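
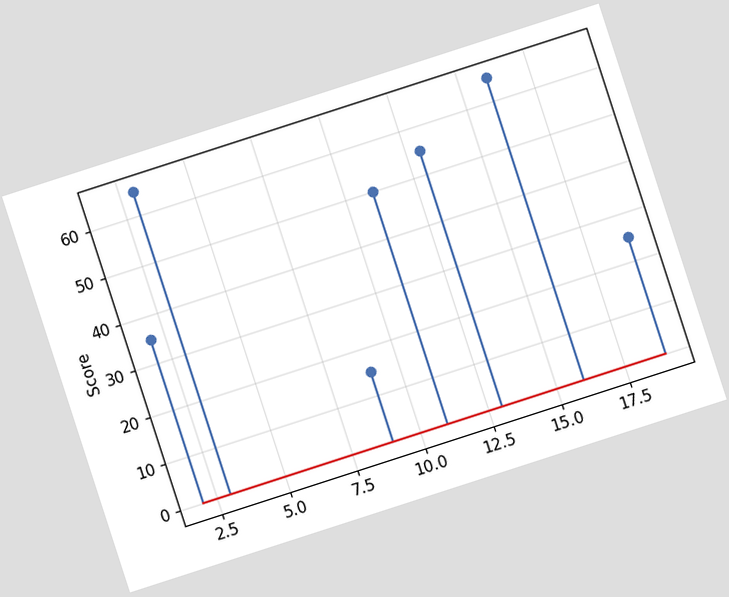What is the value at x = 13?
The chart is tilted about 18° counter-clockwise. The stem at x=13 reaches 55.

55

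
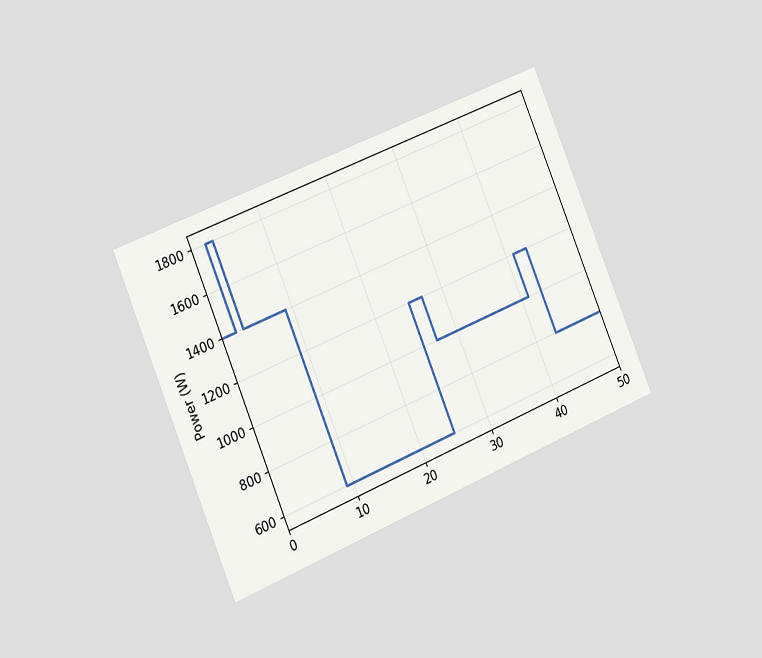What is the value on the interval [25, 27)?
The chart is tilted about 23° counter-clockwise and viewed slightly from the left. On [25, 27) the step sits at 1200W.

1200W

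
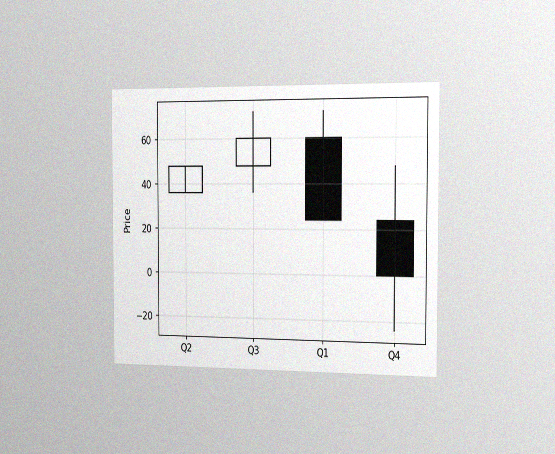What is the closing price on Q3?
The chart is viewed slightly from the right, with some photo noise. The Q3 candle closes at 60.

60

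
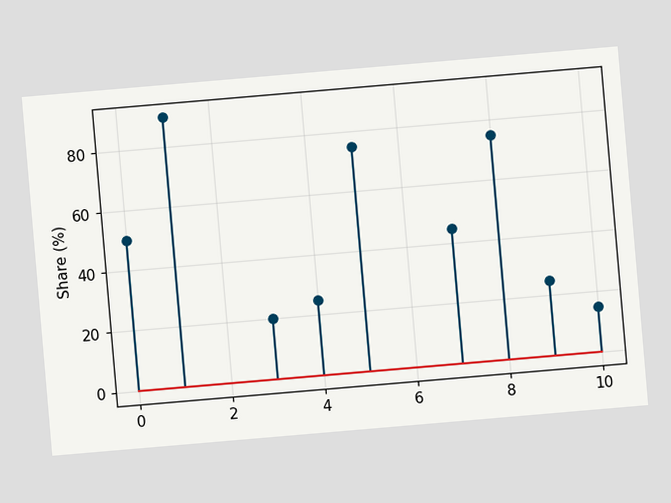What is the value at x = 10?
15%

The chart is tilted about 5° counter-clockwise. The stem at x=10 reaches 15%.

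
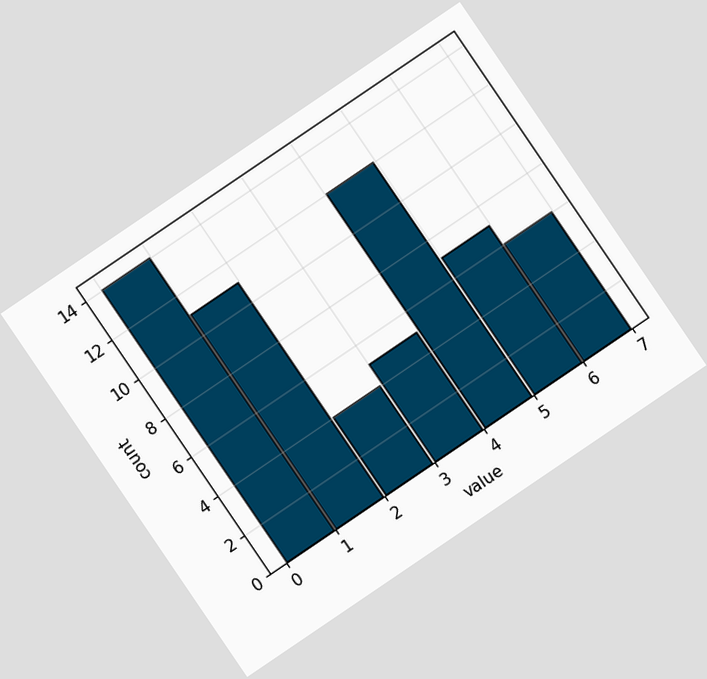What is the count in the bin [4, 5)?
The chart is tilted about 34° counter-clockwise. The [4, 5) bin has height 12.

12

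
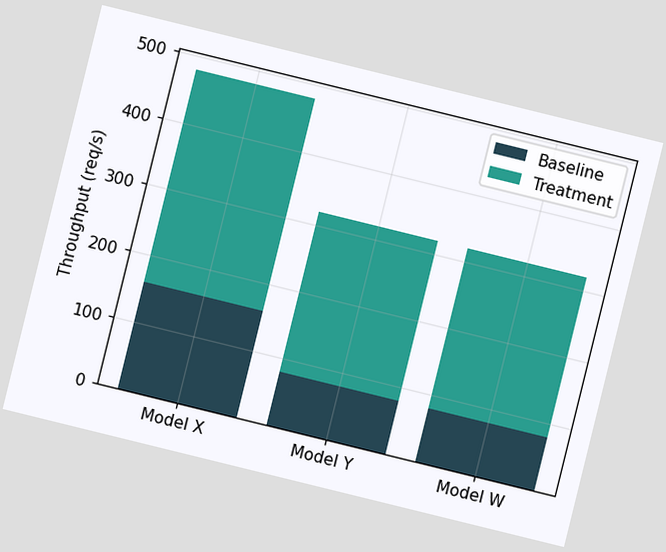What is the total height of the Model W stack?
320req/s

The chart is tilted about 14° clockwise. The Model W stack's top reaches 320req/s on the y-axis.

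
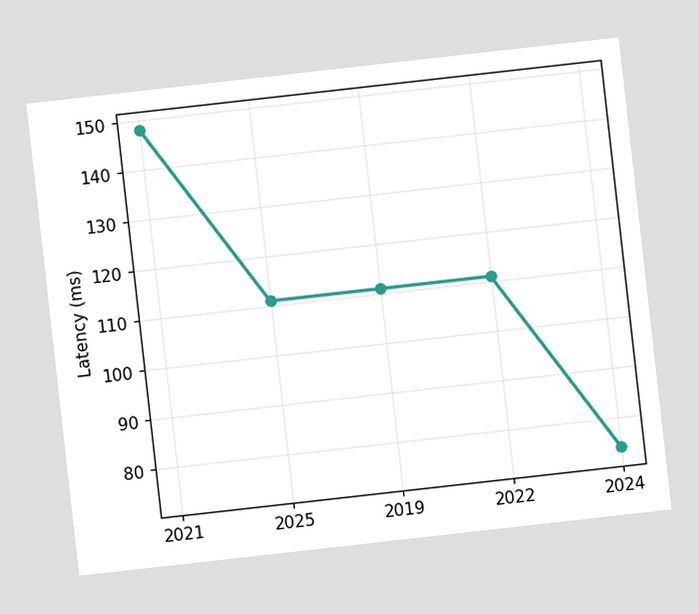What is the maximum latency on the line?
148ms

The chart is tilted about 6° counter-clockwise. The highest point is at 2021, and reading across to the y-axis gives 148ms.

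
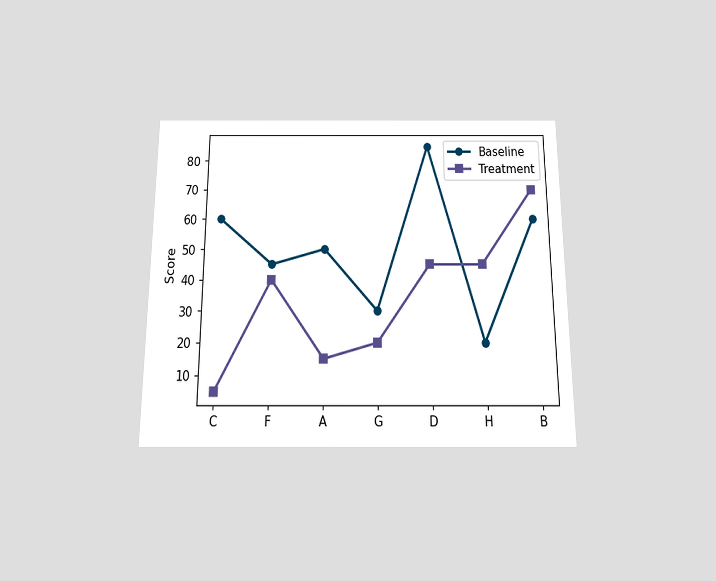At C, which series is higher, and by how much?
The chart is viewed slightly from below. At C, Baseline sits above the other line by 55.

Baseline, by 55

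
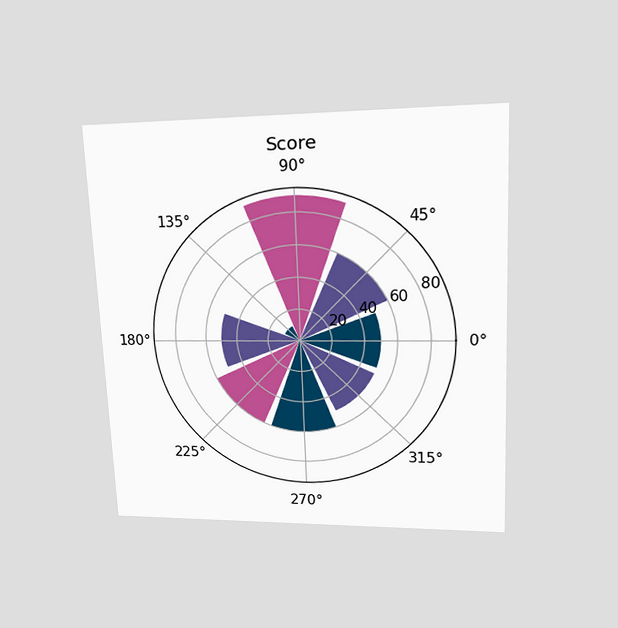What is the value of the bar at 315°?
The chart is tilted about 2° counter-clockwise and viewed at a slight angle. The bar at 315° reaches 50 on the radial axis.

50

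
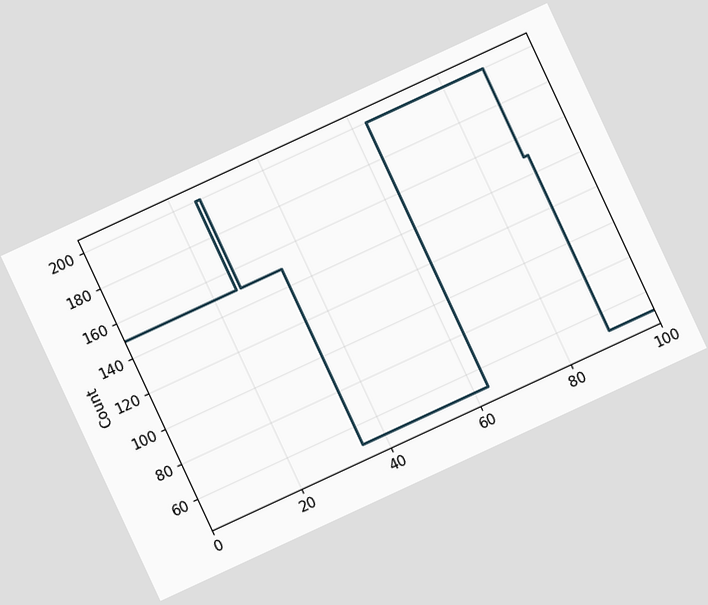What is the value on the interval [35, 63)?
The chart is tilted about 25° counter-clockwise. On [35, 63) the step sits at 50.

50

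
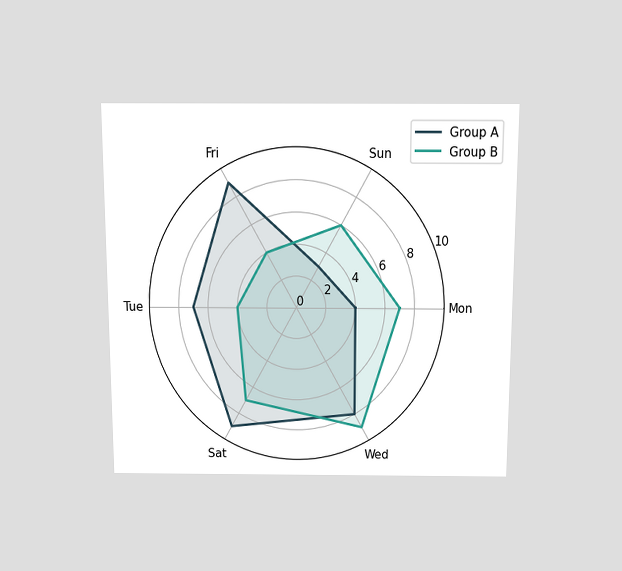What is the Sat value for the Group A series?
9

The chart is viewed slightly from above. On the Sat axis, Group A reaches 9.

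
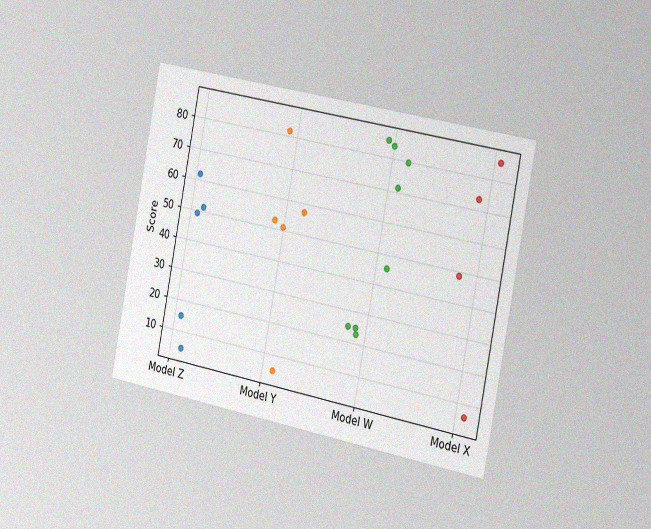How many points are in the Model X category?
4

The chart is tilted about 11° clockwise and viewed slightly from the right, with some photo noise. Counting the markers in the Model X column gives 4.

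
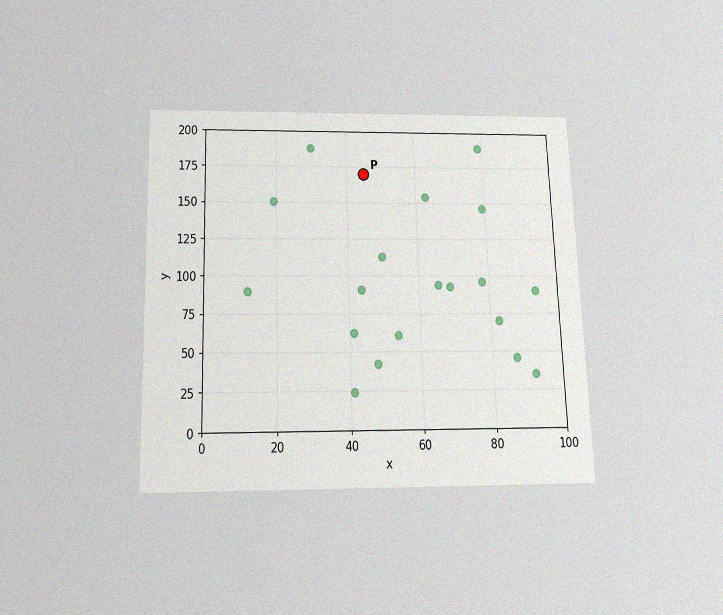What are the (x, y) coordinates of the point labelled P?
(45, 170)

The chart is viewed slightly from below, with some photo noise. Following the gridlines from P to each axis, P sits at (45, 170).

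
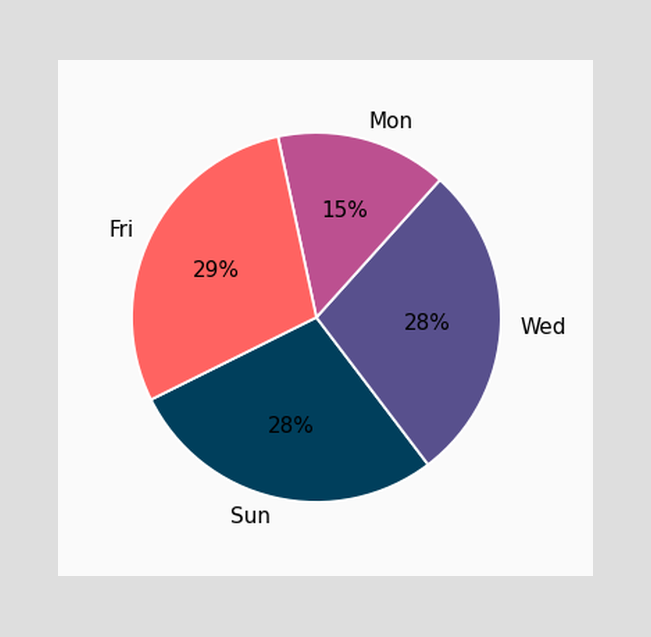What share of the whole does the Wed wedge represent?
28%

The Wed slice takes up 28% of the pie.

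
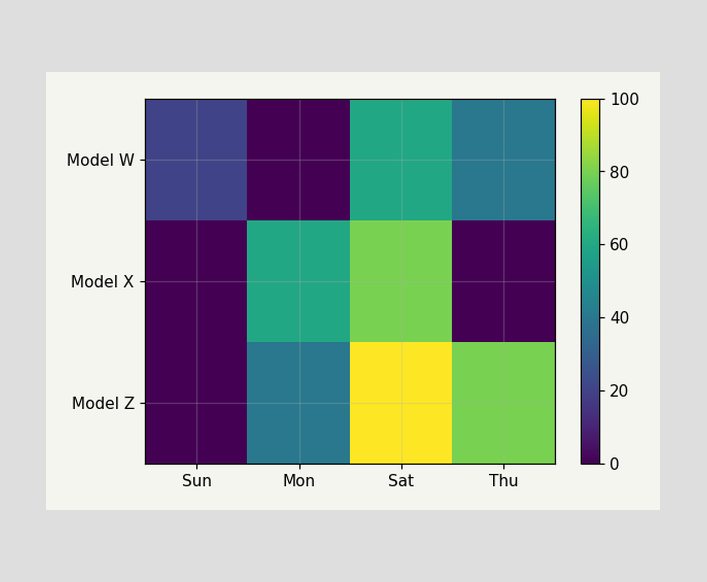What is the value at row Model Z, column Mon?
40

Matching cell (Model Z, Mon) against the colorbar gives 40.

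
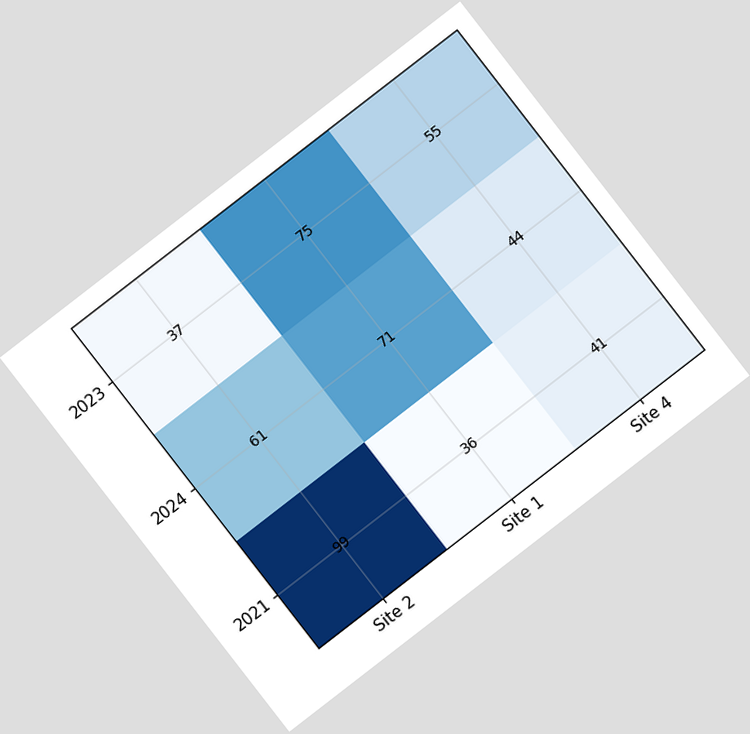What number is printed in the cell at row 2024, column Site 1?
71

The chart is tilted about 38° counter-clockwise. The (2024, Site 1) cell reads 71.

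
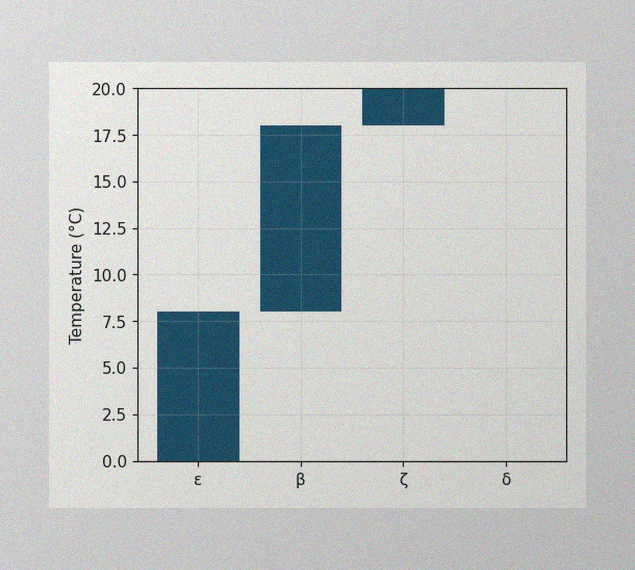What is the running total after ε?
The image has some photo noise and uneven lighting. After ε the running total reaches 8°C.

8°C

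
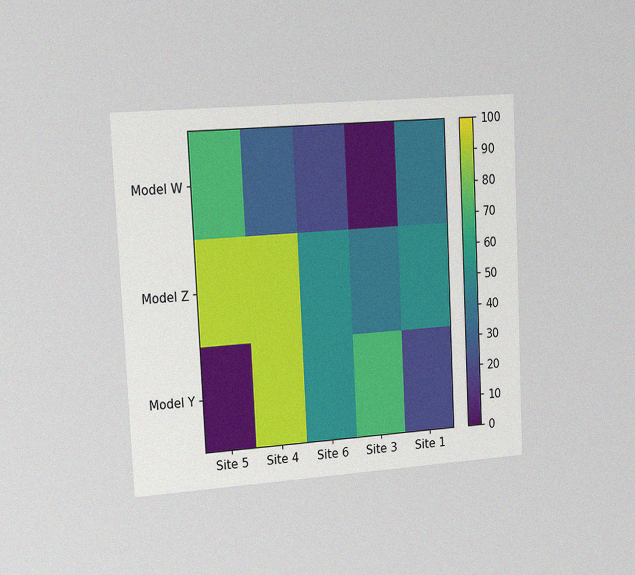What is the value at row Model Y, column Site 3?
The chart is tilted about 3° counter-clockwise and viewed slightly from the left, with some photo noise. Matching cell (Model Y, Site 3) against the colorbar gives 70.

70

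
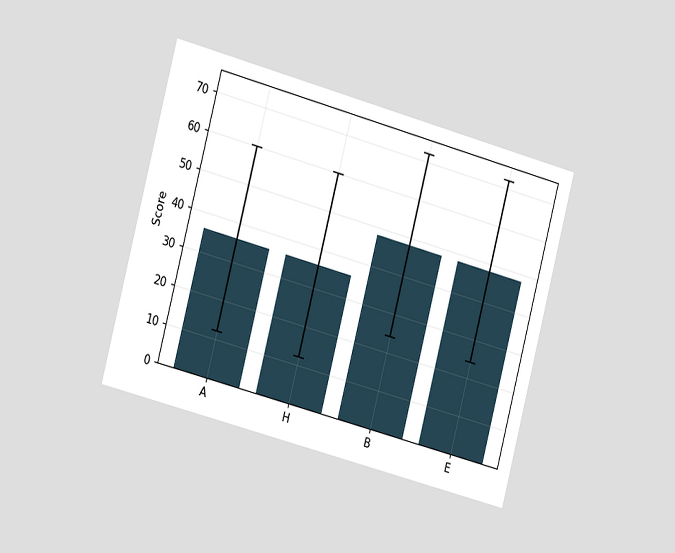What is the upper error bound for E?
The chart is tilted about 15° clockwise and viewed slightly from the left. The E bar's upper whisker reaches 72.

72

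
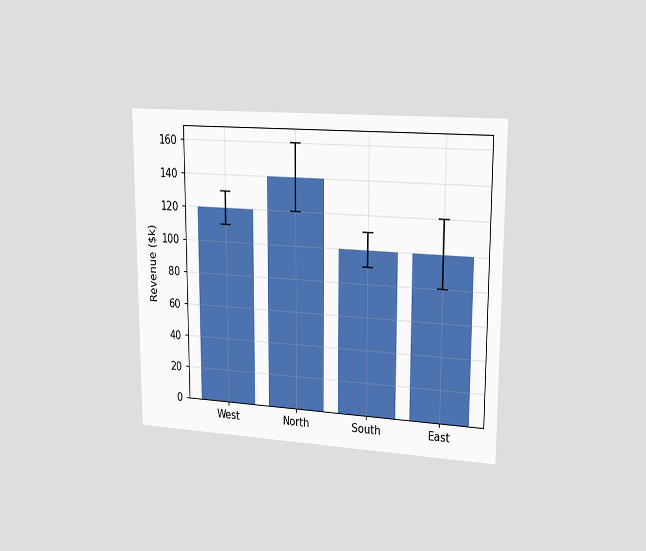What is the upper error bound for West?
$130k

The chart is viewed slightly from the right. The West bar's upper whisker reaches $130k.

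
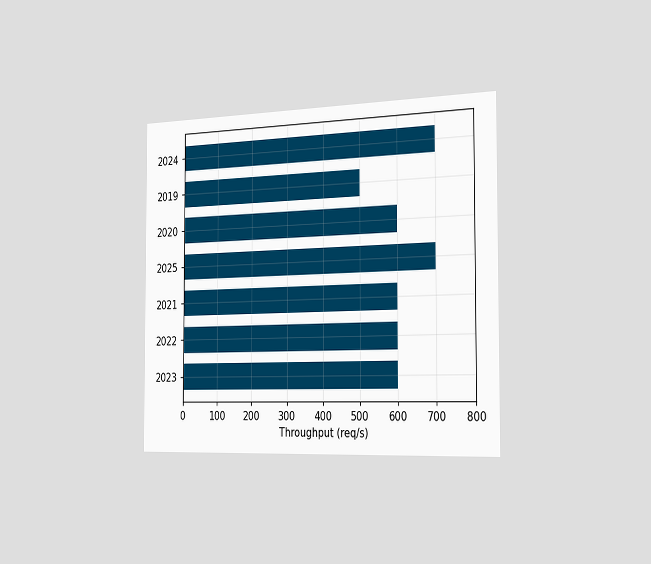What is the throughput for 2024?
700req/s

The chart is viewed slightly from the right. Reading along the chart's x-axis, the 2024 bar reaches 700req/s.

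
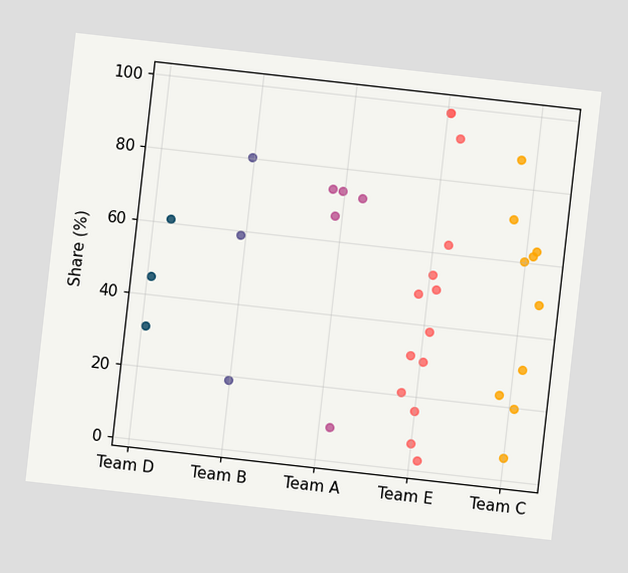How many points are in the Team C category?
The chart is tilted about 6° clockwise. Counting the markers in the Team C column gives 10.

10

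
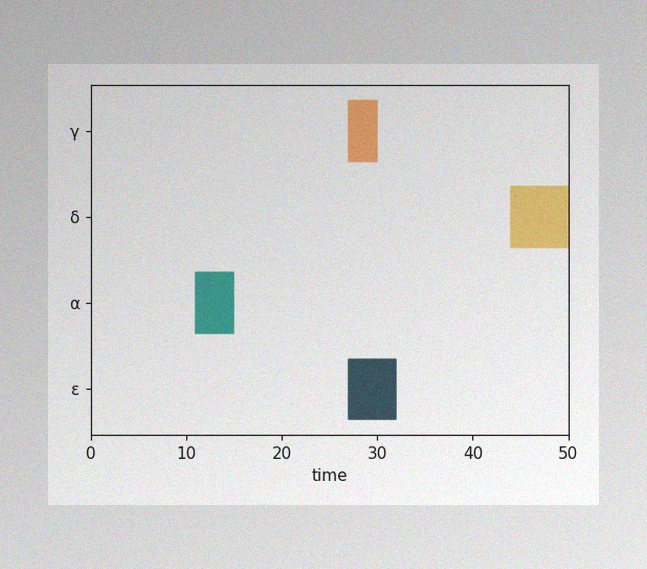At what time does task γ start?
The image has some photo noise and uneven lighting. The γ bar begins at t=27.

27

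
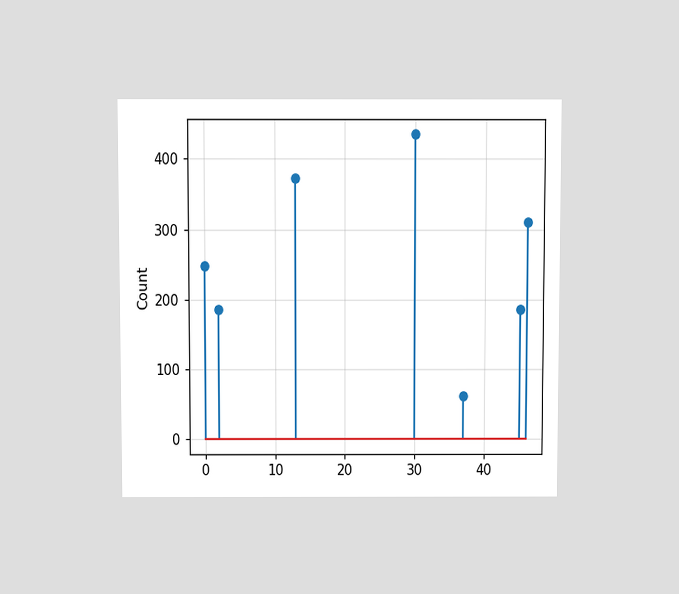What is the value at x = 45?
The chart is viewed slightly from above. The stem at x=45 reaches 186.

186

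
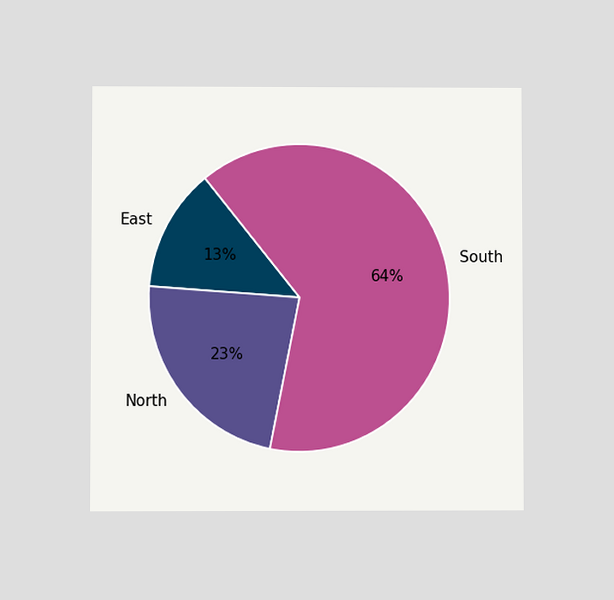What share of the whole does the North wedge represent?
The chart is viewed at a slight angle. The North slice takes up 23% of the pie.

23%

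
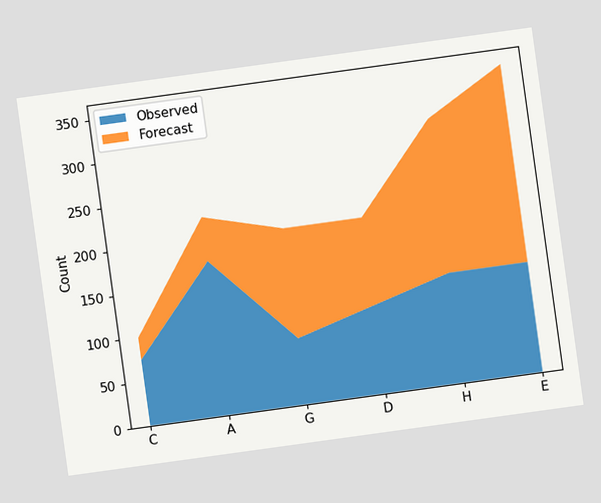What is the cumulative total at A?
225

The chart is tilted about 8° counter-clockwise. The stacked total at A reaches 225.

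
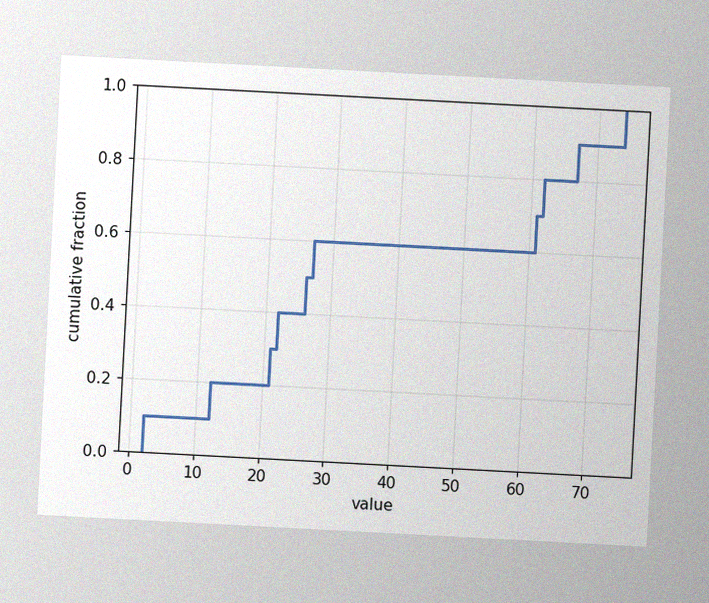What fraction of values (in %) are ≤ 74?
The chart is tilted about 3° clockwise, with some photo noise. At x=74 the ECDF step is at 100%.

100%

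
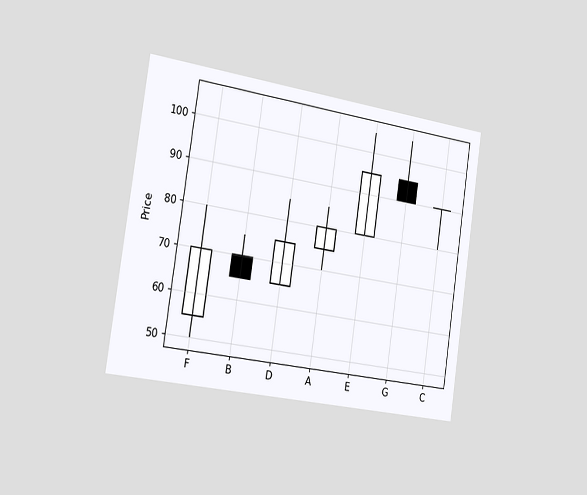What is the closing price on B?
65

The chart is tilted about 8° clockwise and viewed slightly from the left. The B candle closes at 65.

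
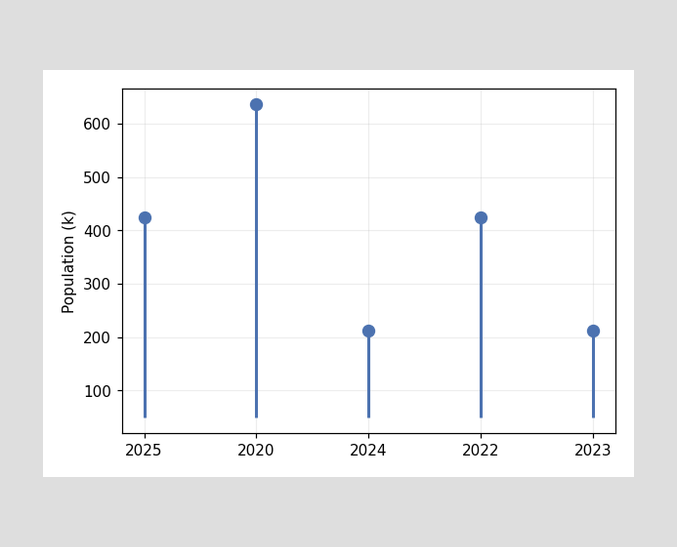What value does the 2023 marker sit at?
212k

The 2023 marker sits at 212k.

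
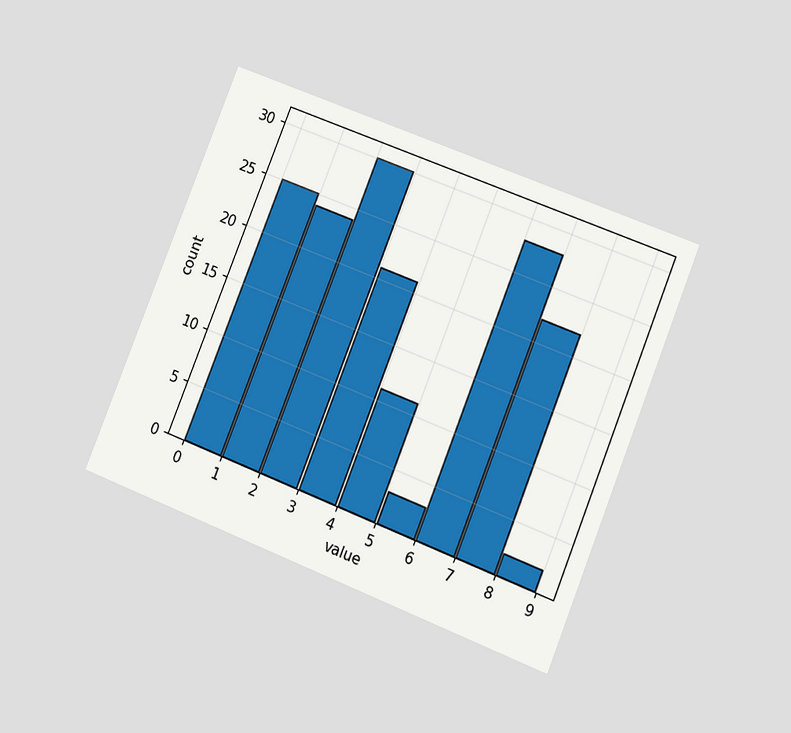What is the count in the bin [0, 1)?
25

The chart is tilted about 22° clockwise and viewed at a slight angle. The [0, 1) bin has height 25.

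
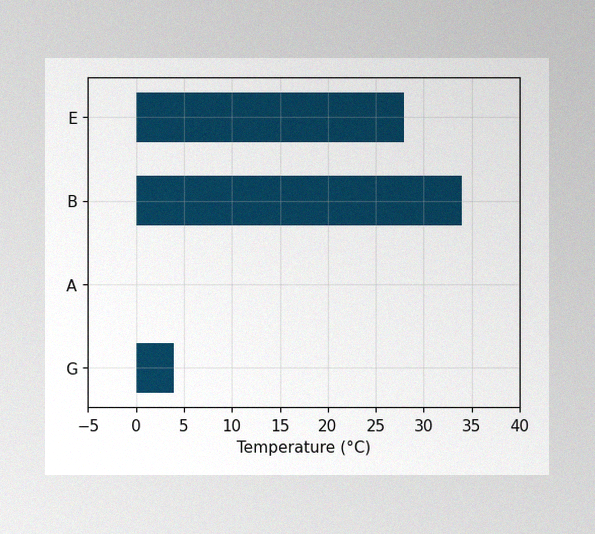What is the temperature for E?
28°C

The image has some photo noise and uneven lighting. Reading along the chart's x-axis, the E bar reaches 28°C.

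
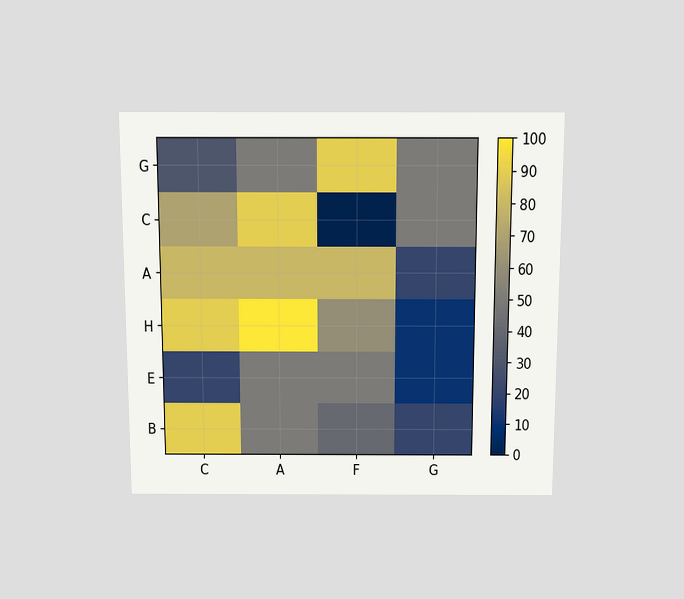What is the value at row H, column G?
The chart is viewed slightly from above. Matching cell (H, G) against the colorbar gives 10.

10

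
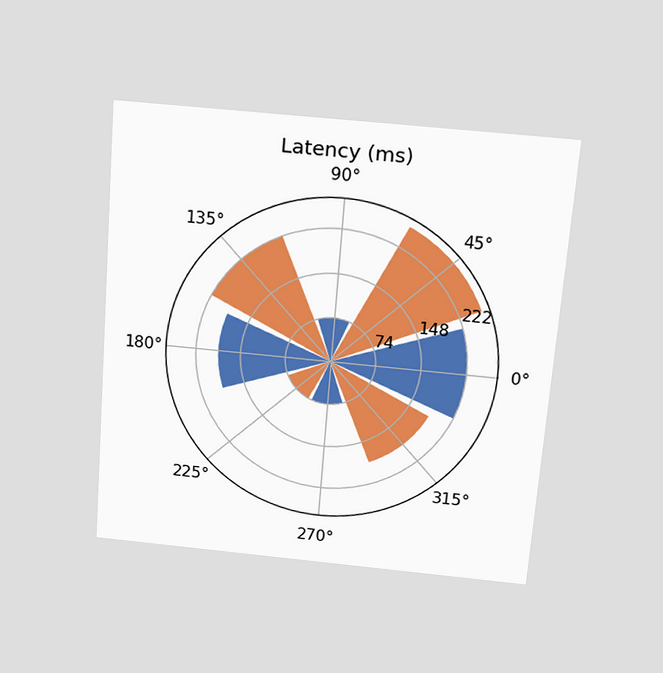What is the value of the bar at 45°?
The chart is tilted about 4° clockwise and viewed slightly from above. The bar at 45° reaches 259ms on the radial axis.

259ms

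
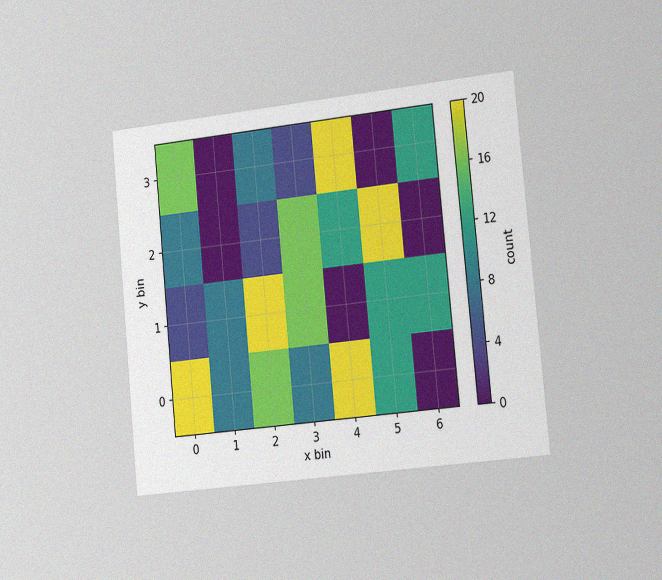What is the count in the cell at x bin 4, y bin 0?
The chart is tilted about 5° counter-clockwise and viewed slightly from the right, with some photo noise. Matching the cell (4, 0) against the colorbar gives 20.

20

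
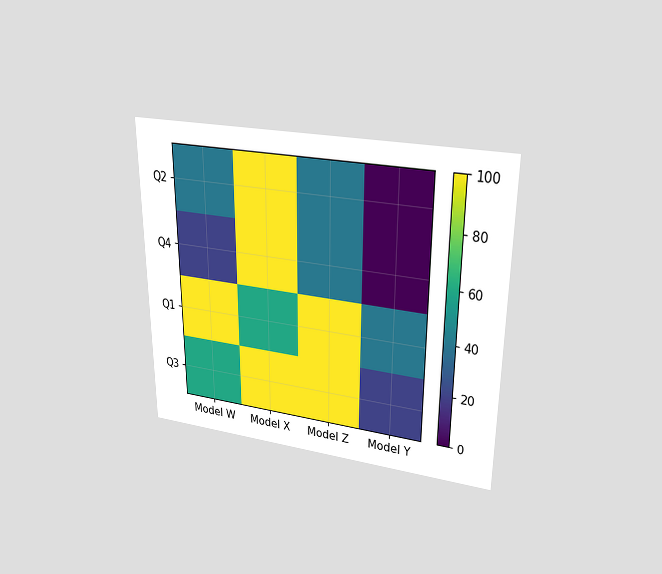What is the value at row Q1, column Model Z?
100

The chart is viewed slightly from above. Matching cell (Q1, Model Z) against the colorbar gives 100.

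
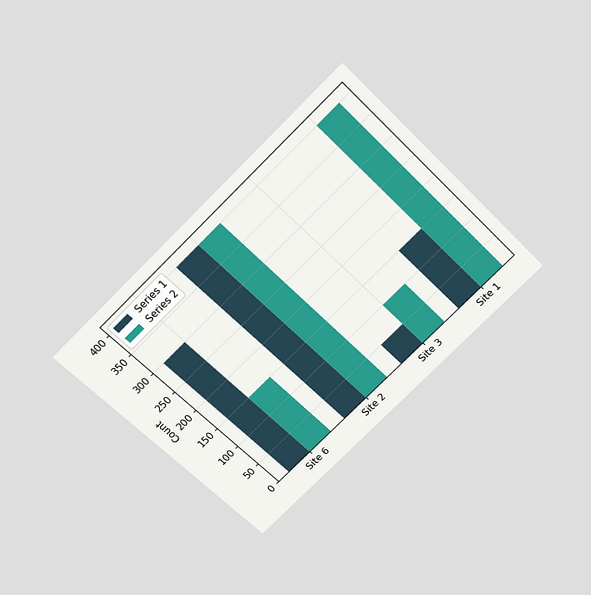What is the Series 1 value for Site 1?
The chart is tilted about 45° counter-clockwise and viewed slightly from above. The Series 1 bar at Site 1 reaches 150 on the y-axis.

150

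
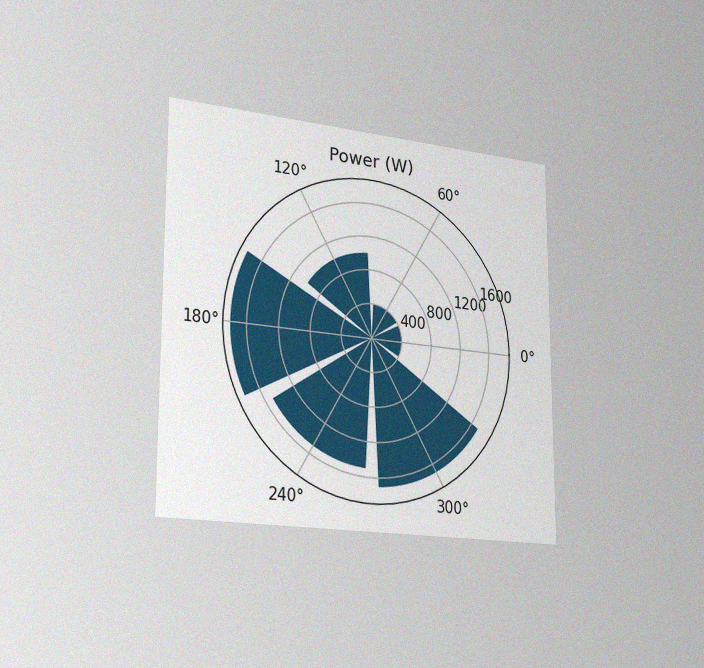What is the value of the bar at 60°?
The chart is viewed slightly from the left, with some photo noise. The bar at 60° reaches 400W on the radial axis.

400W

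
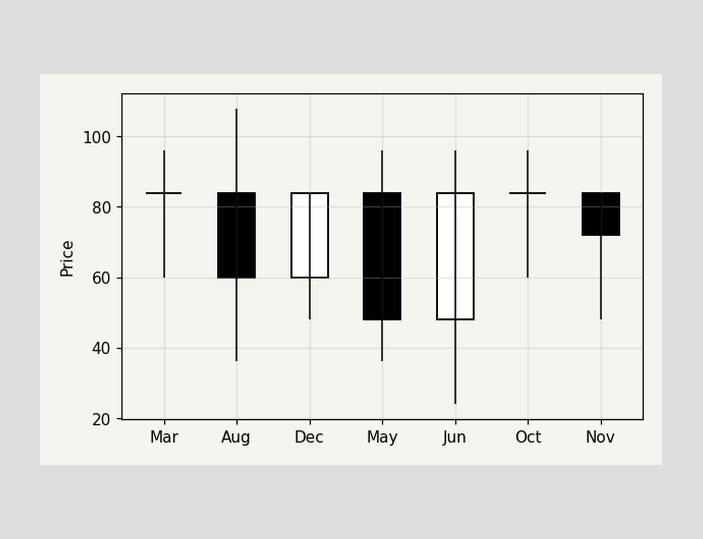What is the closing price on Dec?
The Dec candle closes at 84.

84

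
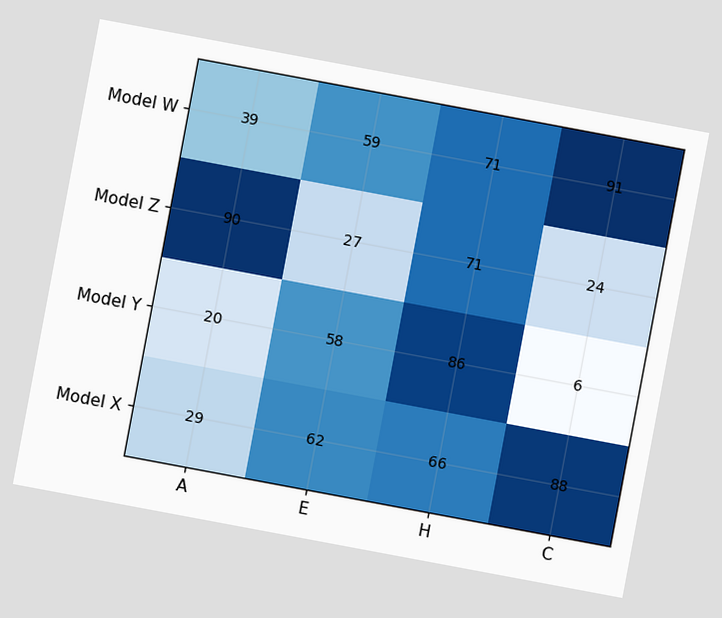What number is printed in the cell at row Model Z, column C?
24

The chart is tilted about 11° clockwise. The (Model Z, C) cell reads 24.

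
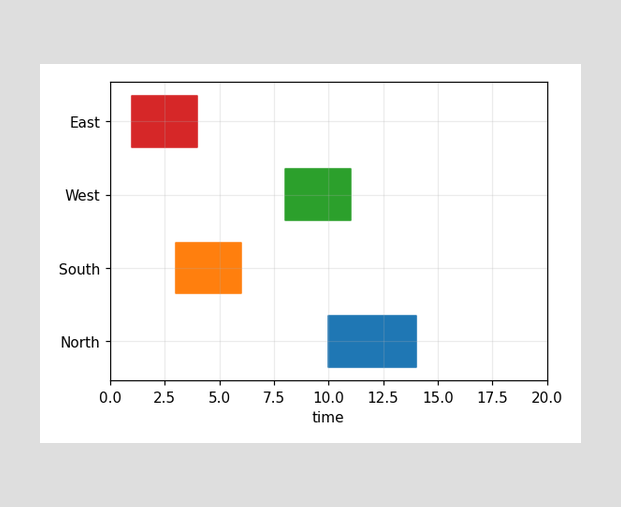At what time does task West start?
8

The West bar begins at t=8.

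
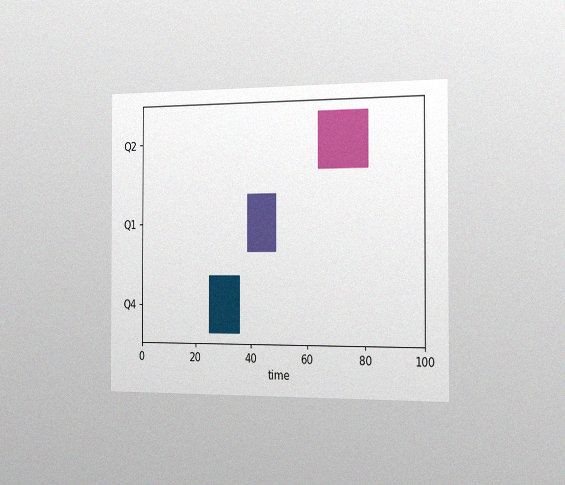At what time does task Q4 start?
The chart is viewed slightly from the right, with some photo noise. The Q4 bar begins at t=25.

25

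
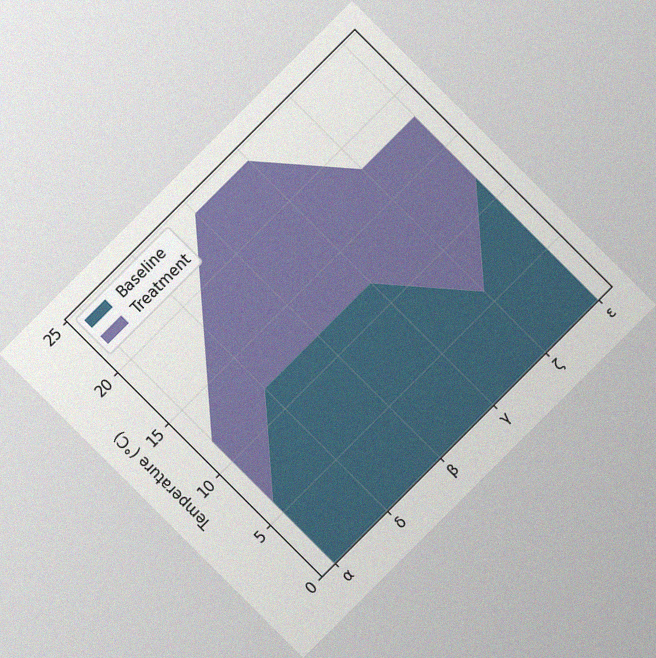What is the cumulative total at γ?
The chart is tilted about 45° counter-clockwise, with some photo noise. The stacked total at γ reaches 24°C.

24°C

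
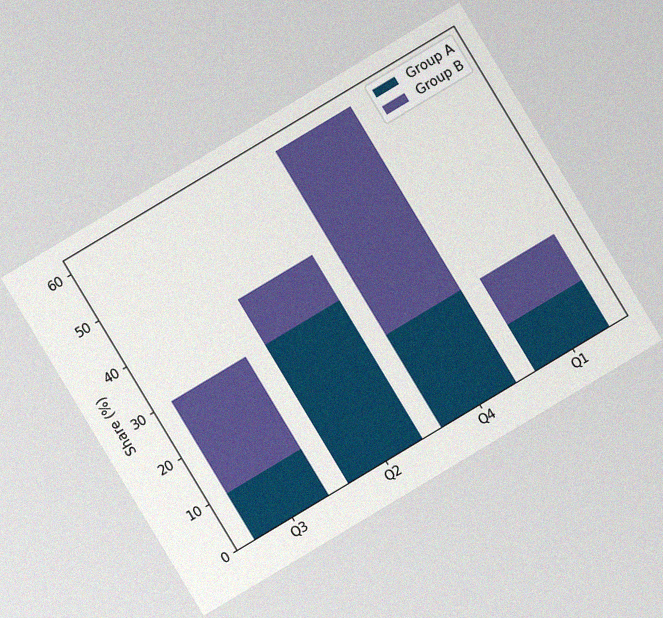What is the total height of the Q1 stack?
20%

The chart is tilted about 31° counter-clockwise, with some photo noise. The Q1 stack's top reaches 20% on the y-axis.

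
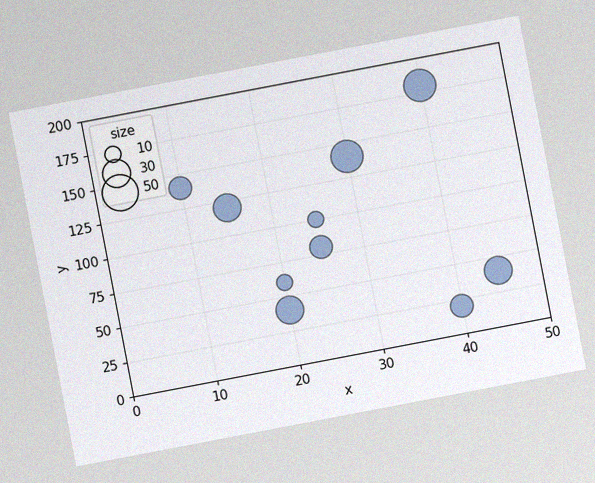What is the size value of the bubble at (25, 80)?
The chart is tilted about 11° counter-clockwise, with some photo noise. Matching the bubble at (25, 80) against the size legend gives 20.

20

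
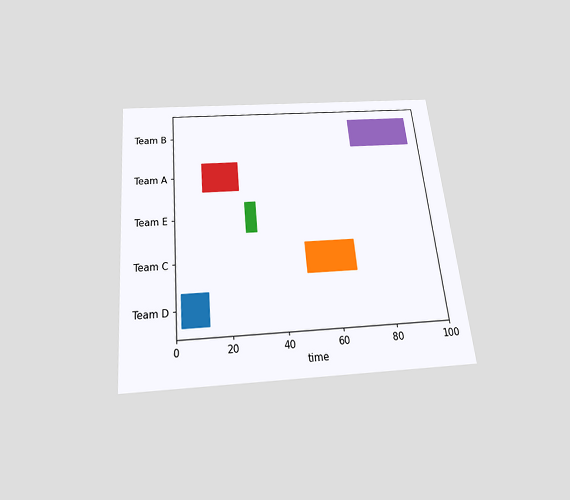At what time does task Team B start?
72

The chart is tilted about 5° counter-clockwise and viewed slightly from below. The Team B bar begins at t=72.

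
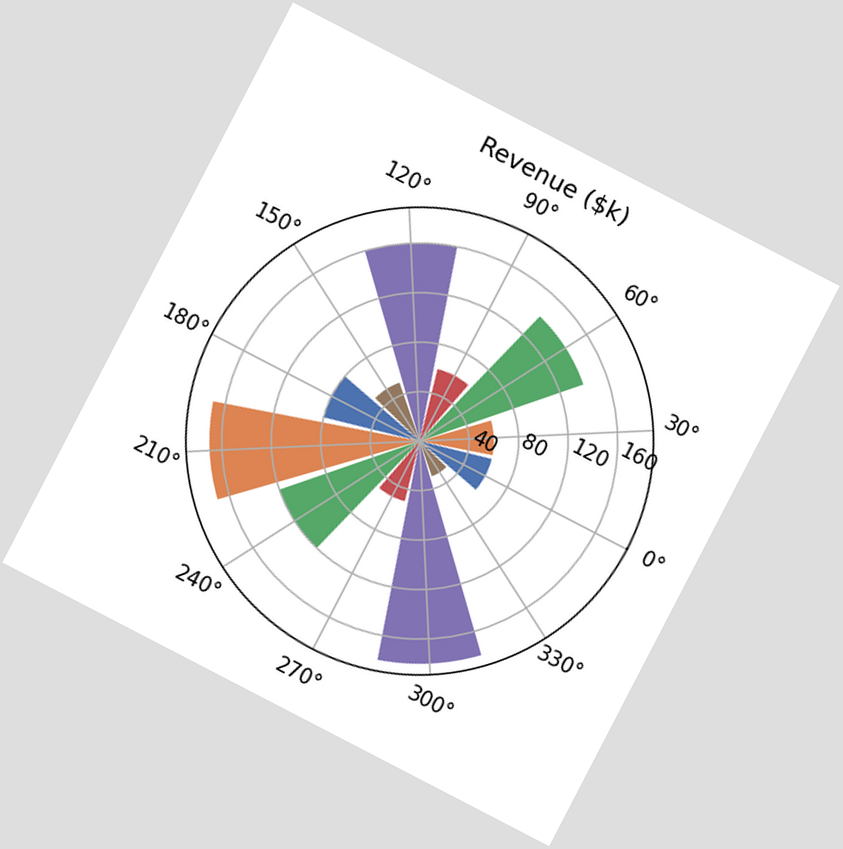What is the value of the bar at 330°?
$30k

The chart is tilted about 27° clockwise. The bar at 330° reaches $30k on the radial axis.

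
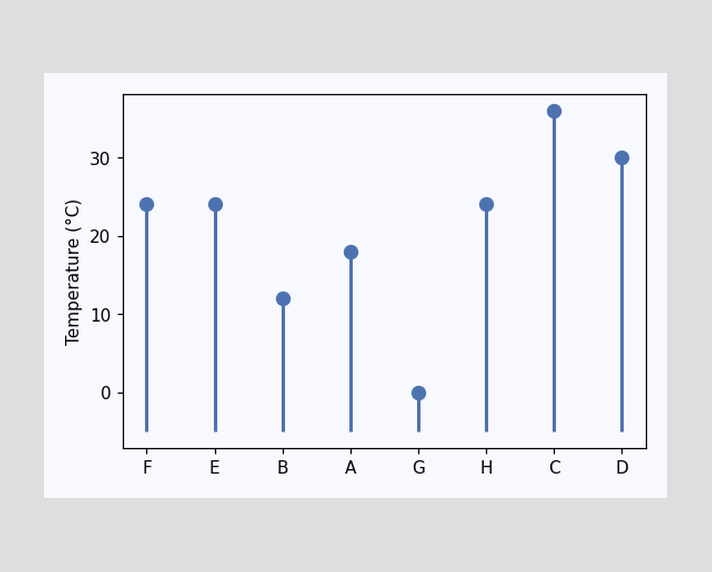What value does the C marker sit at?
36°C

The C marker sits at 36°C.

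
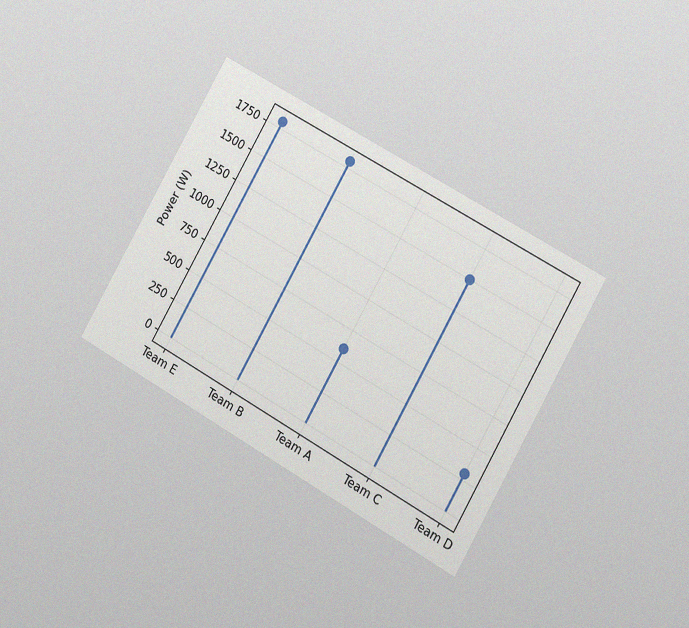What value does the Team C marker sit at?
1500W

The chart is tilted about 30° clockwise and viewed slightly from the right, with some photo noise. The Team C marker sits at 1500W.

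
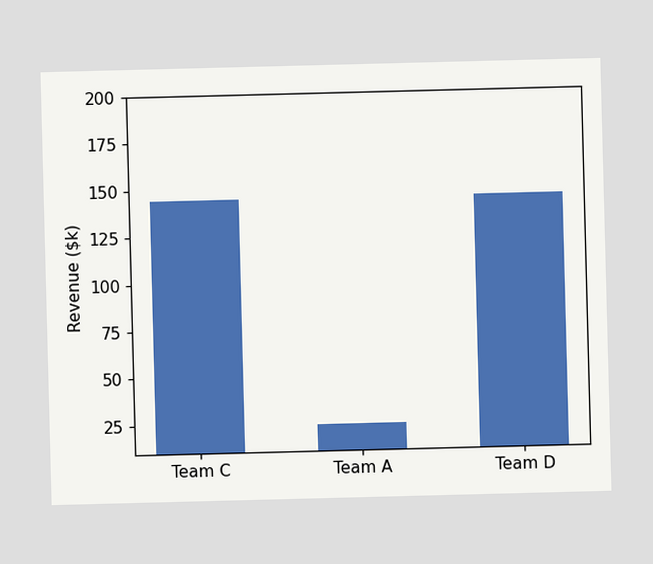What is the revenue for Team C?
$144k

Reading along the chart's y-axis, the Team C bar reaches $144k.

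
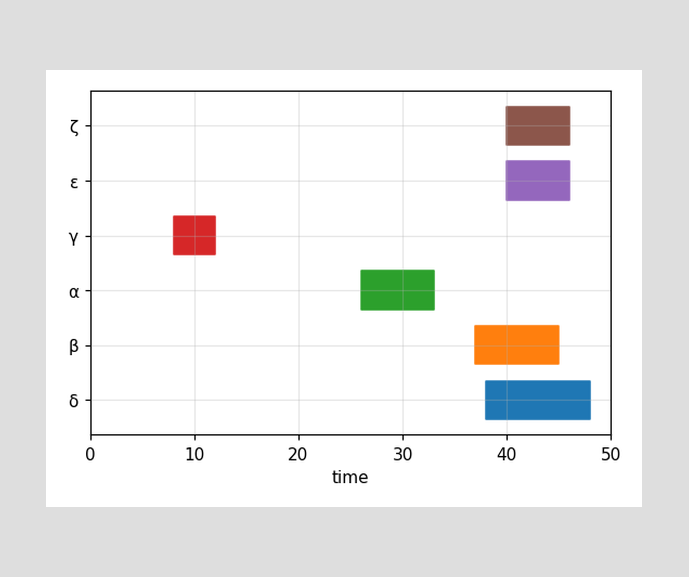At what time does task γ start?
8

The γ bar begins at t=8.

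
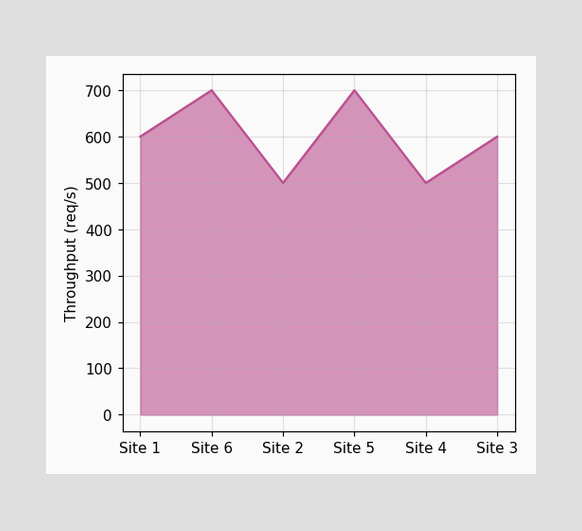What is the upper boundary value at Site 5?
700req/s

At Site 5 the upper boundary is at 700req/s.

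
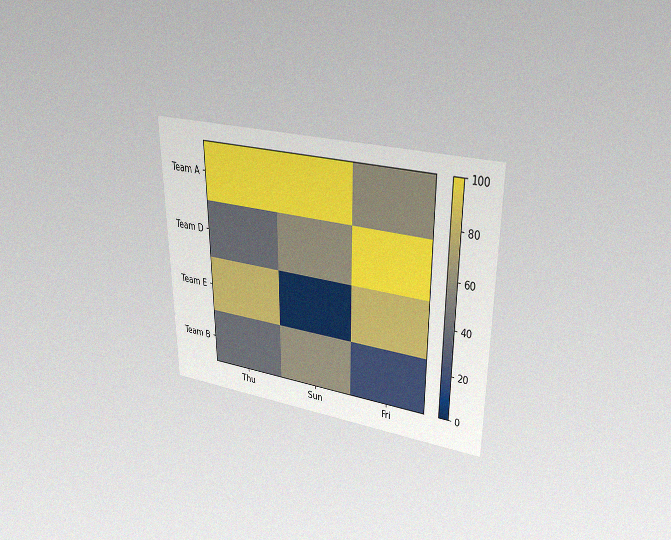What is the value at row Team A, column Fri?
60

The chart is viewed at a slight angle, with some photo noise. Matching cell (Team A, Fri) against the colorbar gives 60.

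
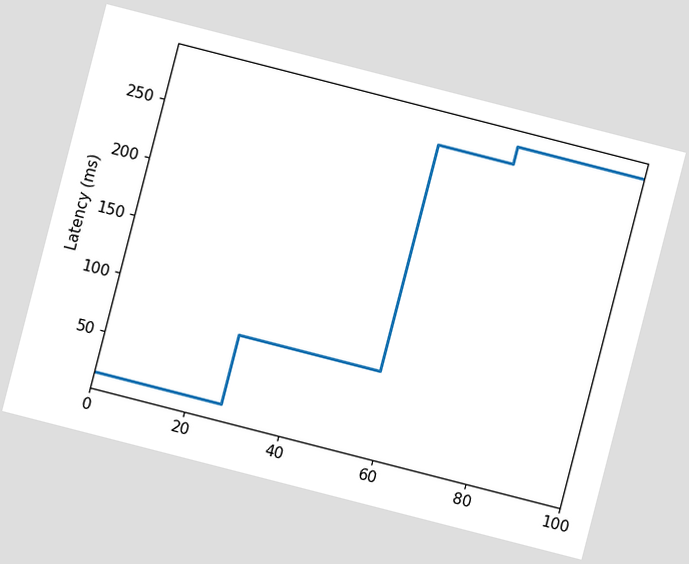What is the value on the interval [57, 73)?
The chart is tilted about 14° clockwise. On [57, 73) the step sits at 270ms.

270ms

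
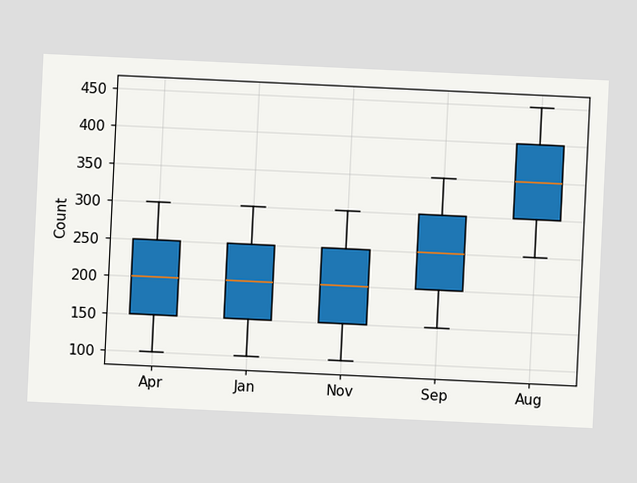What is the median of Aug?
The chart is tilted about 3° clockwise. The median line in the Aug box sits at 350.

350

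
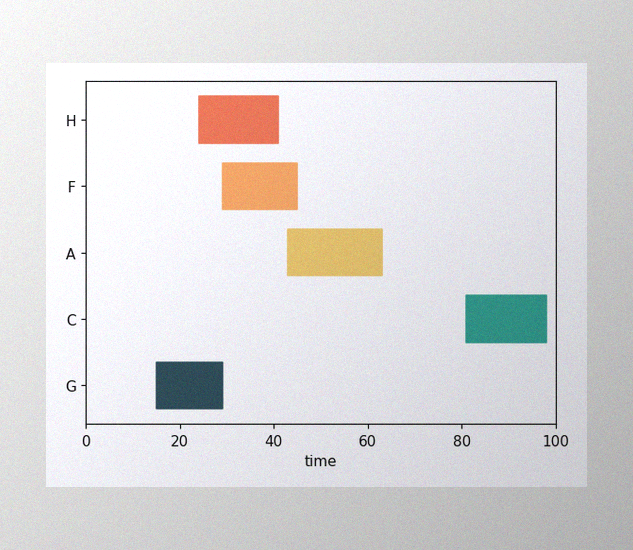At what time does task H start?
24

The image has some photo noise and uneven lighting. The H bar begins at t=24.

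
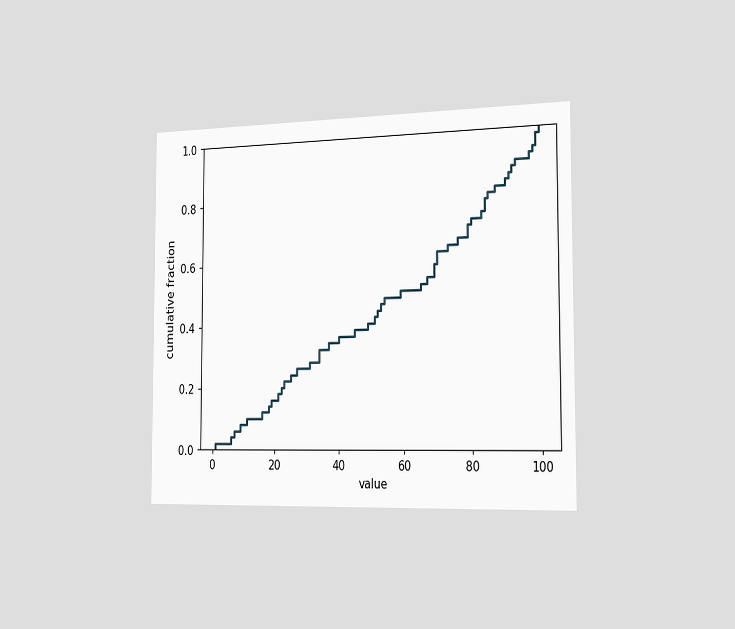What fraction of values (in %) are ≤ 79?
70%

The chart is viewed slightly from the right. At x=79 the ECDF step is at 70%.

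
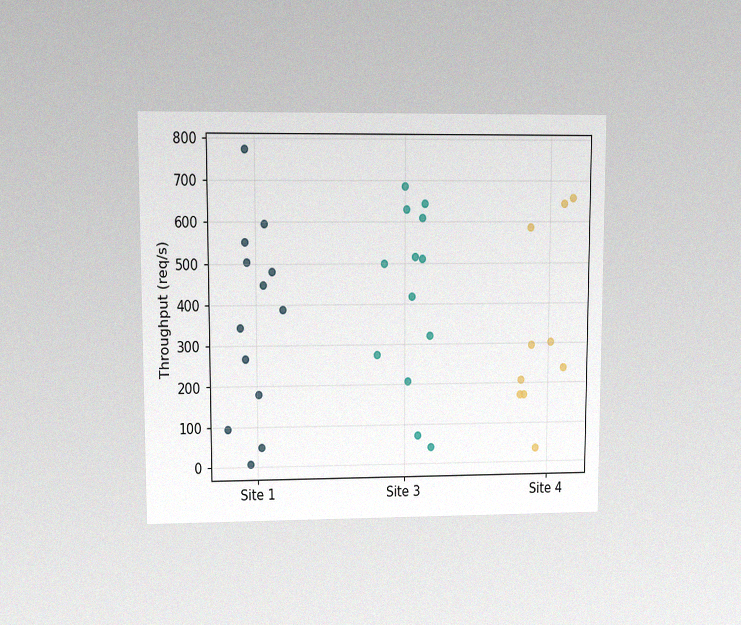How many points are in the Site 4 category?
10

The chart is viewed at a slight angle, with some photo noise. Counting the markers in the Site 4 column gives 10.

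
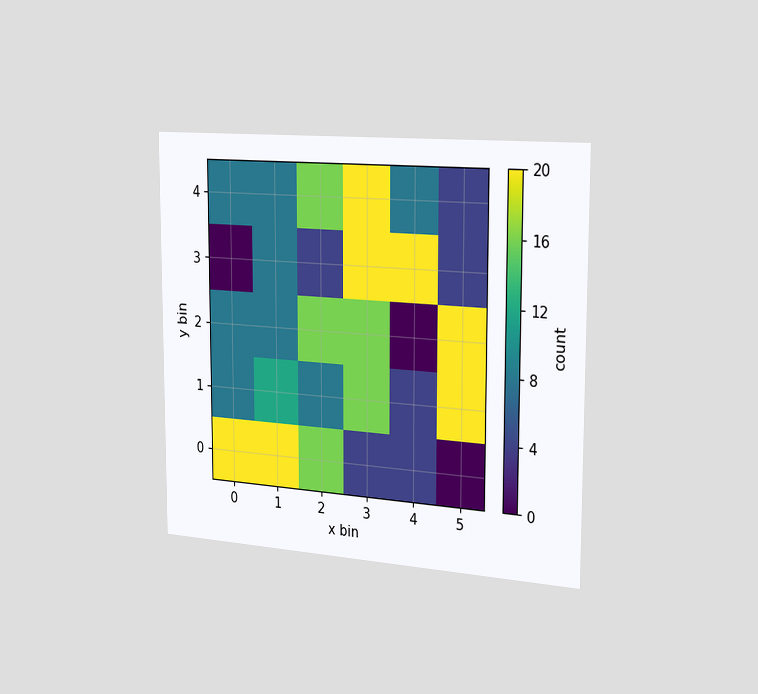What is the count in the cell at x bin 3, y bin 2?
The chart is viewed slightly from the right. Matching the cell (3, 2) against the colorbar gives 16.

16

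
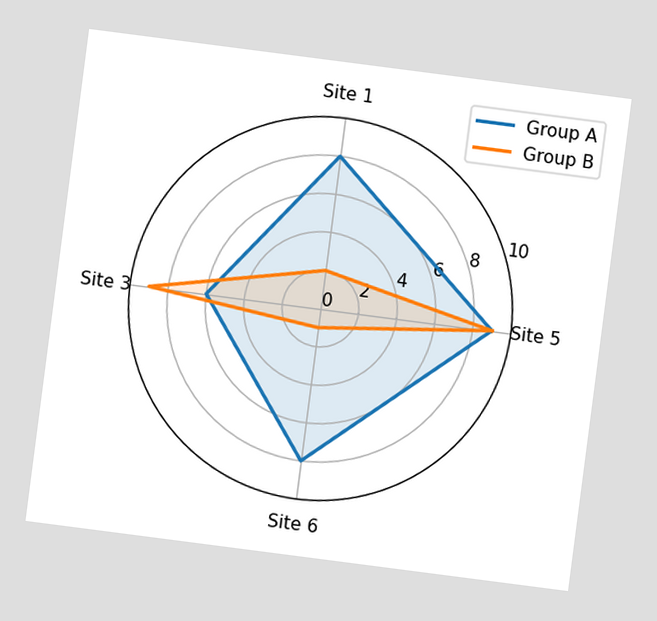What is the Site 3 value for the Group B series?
9

The chart is tilted about 7° clockwise. On the Site 3 axis, Group B reaches 9.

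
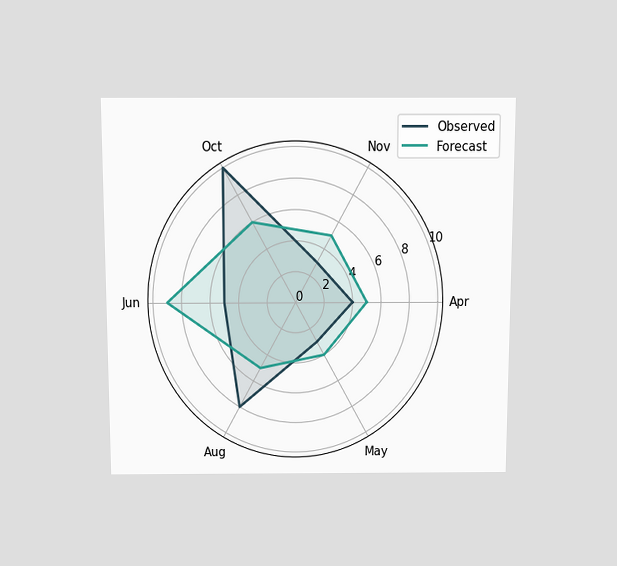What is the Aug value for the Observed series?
The chart is viewed slightly from above. On the Aug axis, Observed reaches 8.

8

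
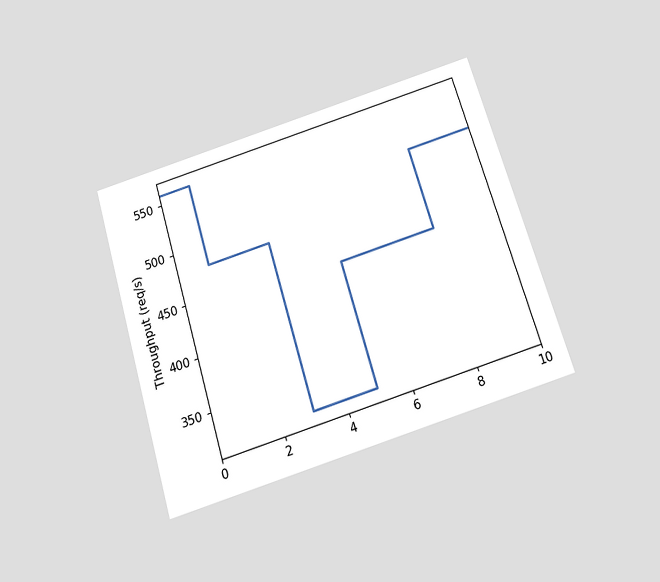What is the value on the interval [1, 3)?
The chart is tilted about 17° counter-clockwise and viewed slightly from below. On [1, 3) the step sits at 480req/s.

480req/s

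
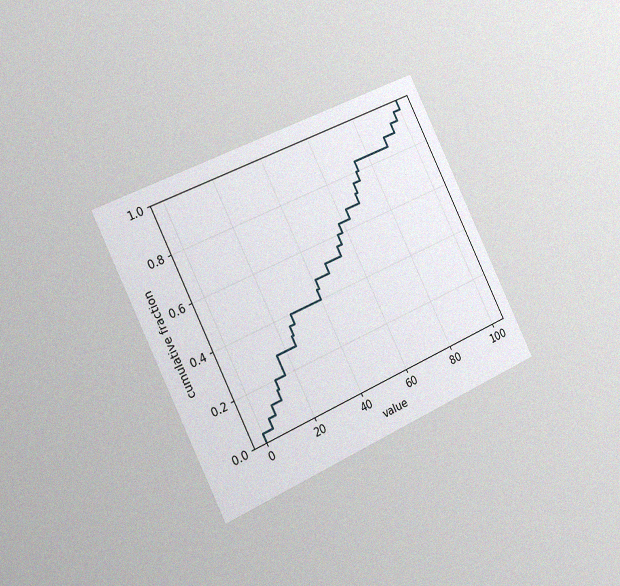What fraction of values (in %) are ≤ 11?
The chart is tilted about 26° counter-clockwise and viewed slightly from the left, with some photo noise. At x=11 the ECDF step is at 16%.

16%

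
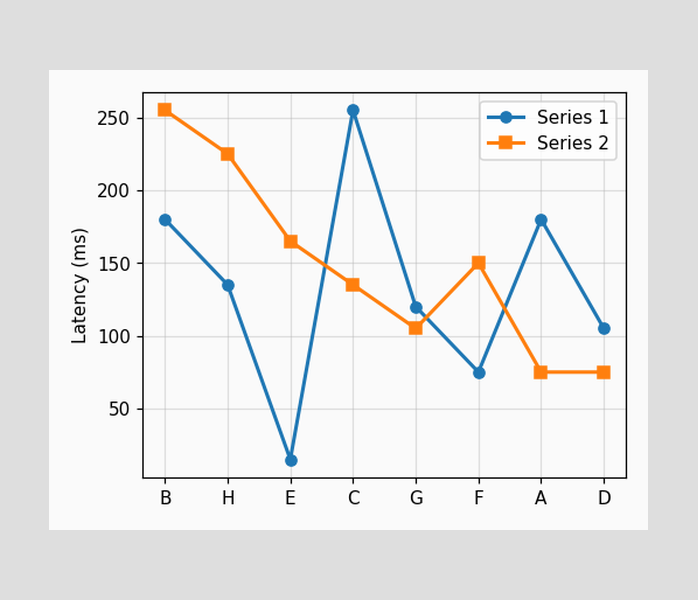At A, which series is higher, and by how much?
At A, Series 1 sits above the other line by 105ms.

Series 1, by 105ms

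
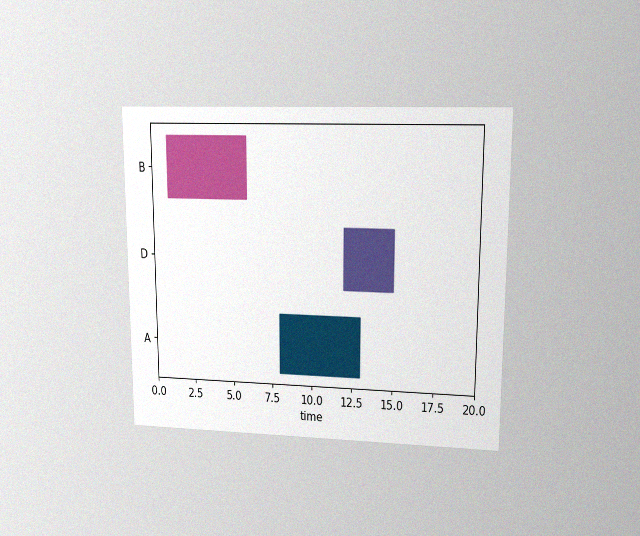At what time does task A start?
8

The chart is viewed at a slight angle, with some photo noise. The A bar begins at t=8.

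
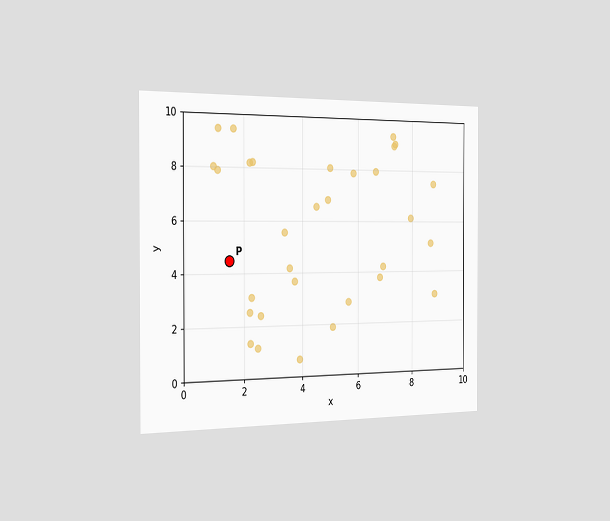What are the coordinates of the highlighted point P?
The chart is viewed slightly from the left. Following the gridlines from P to each axis, P sits at (1.5, 4.5).

(1.5, 4.5)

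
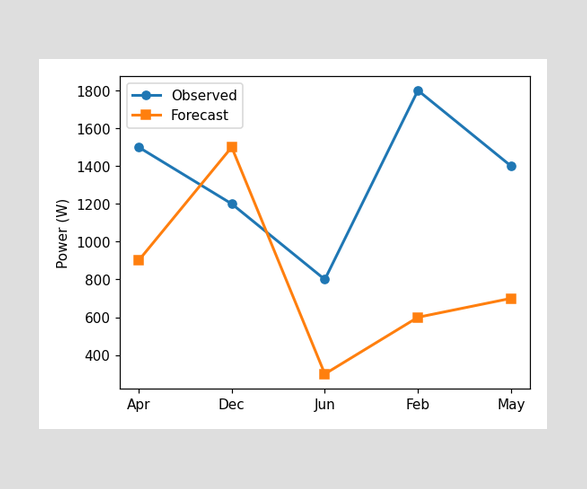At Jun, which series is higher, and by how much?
At Jun, Observed sits above the other line by 500W.

Observed, by 500W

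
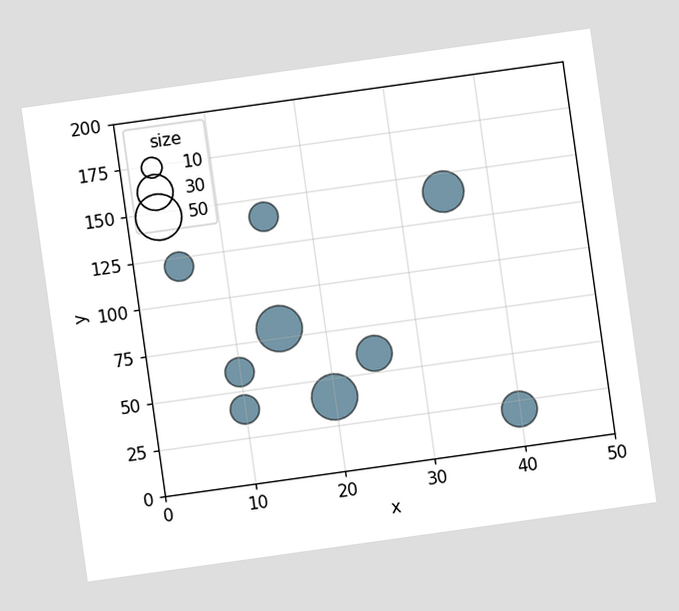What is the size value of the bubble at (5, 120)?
20

The chart is tilted about 8° counter-clockwise. Matching the bubble at (5, 120) against the size legend gives 20.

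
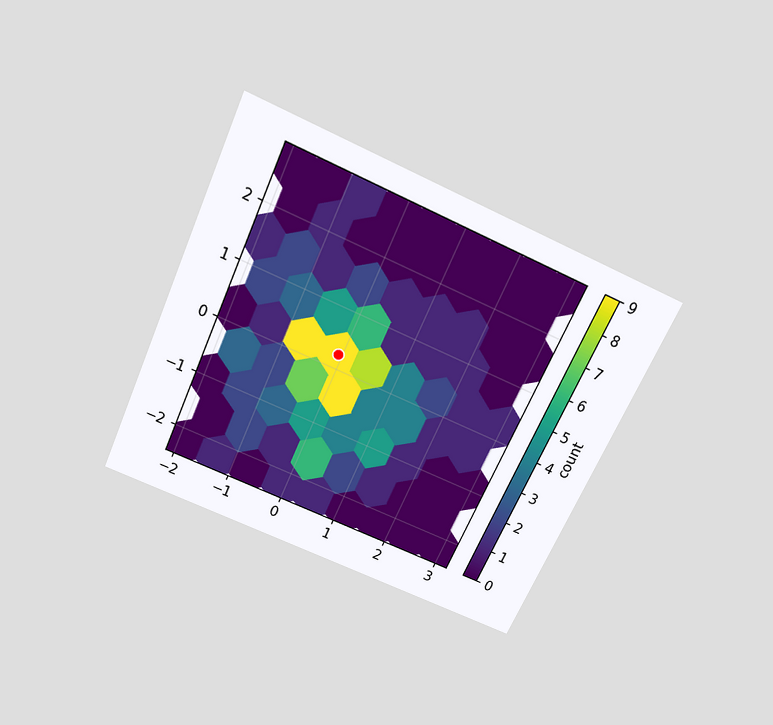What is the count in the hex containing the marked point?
The chart is tilted about 24° clockwise and viewed slightly from above. The marked hex reads 9 on the colorbar.

9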